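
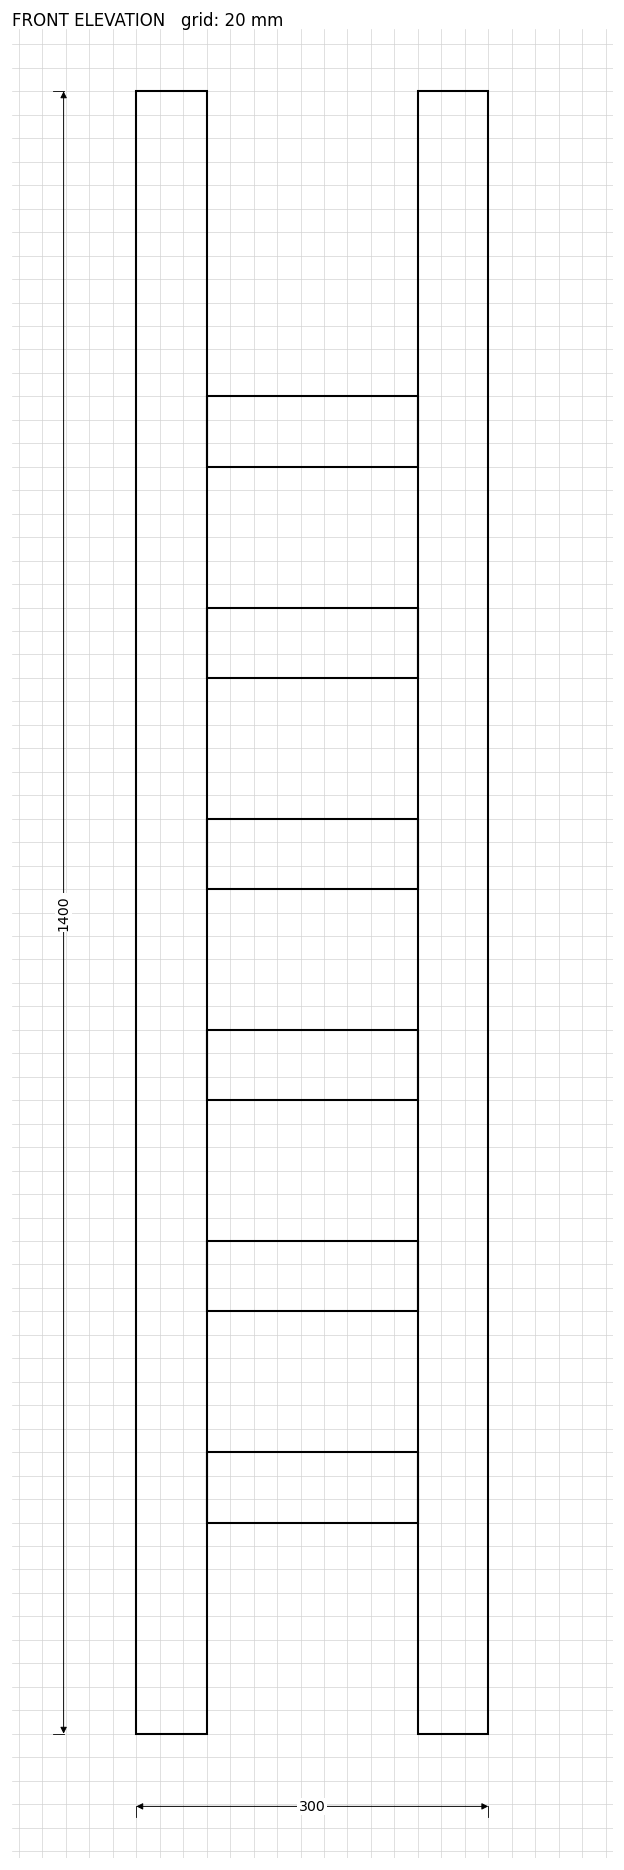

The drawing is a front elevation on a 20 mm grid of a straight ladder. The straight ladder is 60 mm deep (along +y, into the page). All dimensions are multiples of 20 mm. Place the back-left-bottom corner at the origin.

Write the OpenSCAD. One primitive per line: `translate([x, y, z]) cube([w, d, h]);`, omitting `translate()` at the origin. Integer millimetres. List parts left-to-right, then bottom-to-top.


cube([60, 60, 1400]);
translate([60, 0, 180]) cube([180, 60, 60]);
translate([60, 0, 360]) cube([180, 60, 60]);
translate([60, 0, 540]) cube([180, 60, 60]);
translate([60, 0, 720]) cube([180, 60, 60]);
translate([60, 0, 900]) cube([180, 60, 60]);
translate([60, 0, 1080]) cube([180, 60, 60]);
translate([240, 0, 0]) cube([60, 60, 1400]);


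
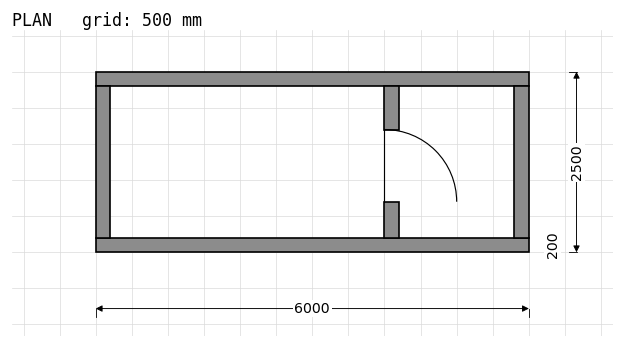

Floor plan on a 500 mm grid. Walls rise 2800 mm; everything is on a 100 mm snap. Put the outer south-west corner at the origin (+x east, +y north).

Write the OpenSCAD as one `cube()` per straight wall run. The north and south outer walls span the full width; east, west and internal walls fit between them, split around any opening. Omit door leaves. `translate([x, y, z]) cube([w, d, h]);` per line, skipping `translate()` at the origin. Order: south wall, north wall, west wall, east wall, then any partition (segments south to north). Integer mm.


cube([6000, 200, 2800]);
translate([0, 2300, 0]) cube([6000, 200, 2800]);
translate([0, 200, 0]) cube([200, 2100, 2800]);
translate([5800, 200, 0]) cube([200, 2100, 2800]);
translate([4000, 200, 0]) cube([200, 500, 2800]);
translate([4000, 1700, 0]) cube([200, 600, 2800]);


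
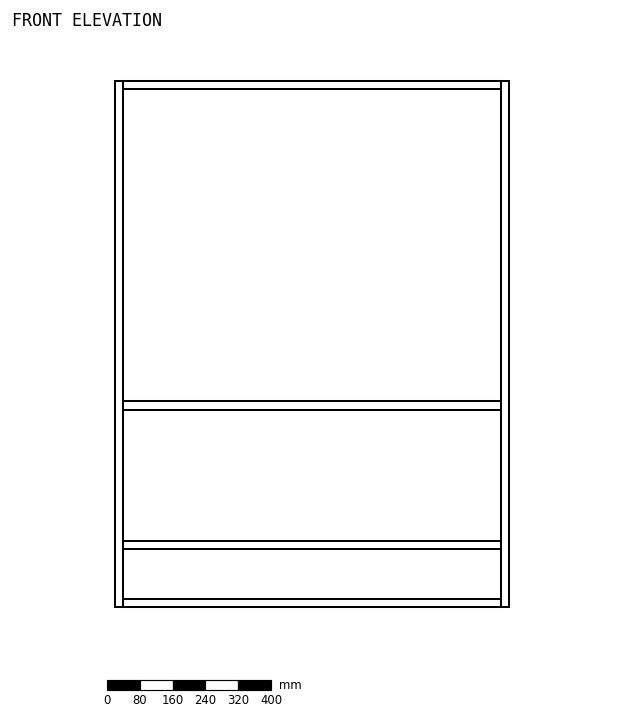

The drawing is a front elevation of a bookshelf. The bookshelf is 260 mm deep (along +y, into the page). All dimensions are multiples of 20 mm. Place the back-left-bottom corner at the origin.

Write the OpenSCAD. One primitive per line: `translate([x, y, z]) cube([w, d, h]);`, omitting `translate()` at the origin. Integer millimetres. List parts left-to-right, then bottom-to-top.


cube([20, 260, 1280]);
translate([20, 0, 0]) cube([920, 260, 20]);
translate([20, 0, 140]) cube([920, 260, 20]);
translate([20, 0, 480]) cube([920, 260, 20]);
translate([20, 0, 1260]) cube([920, 260, 20]);
translate([940, 0, 0]) cube([20, 260, 1280]);


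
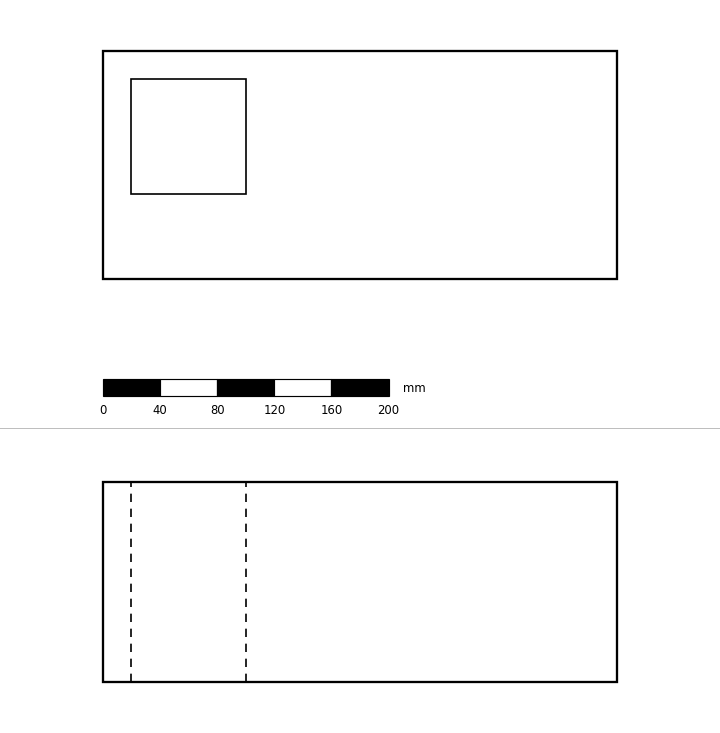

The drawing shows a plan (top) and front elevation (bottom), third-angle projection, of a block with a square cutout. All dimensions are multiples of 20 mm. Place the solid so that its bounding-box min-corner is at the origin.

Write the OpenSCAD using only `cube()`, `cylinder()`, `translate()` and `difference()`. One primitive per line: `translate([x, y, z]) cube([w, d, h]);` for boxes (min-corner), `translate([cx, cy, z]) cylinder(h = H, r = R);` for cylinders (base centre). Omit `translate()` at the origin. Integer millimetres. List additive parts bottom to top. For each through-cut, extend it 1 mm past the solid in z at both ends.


difference() {
  cube([360, 160, 140]);
  translate([20, 60, -1]) cube([80, 80, 142]);
}


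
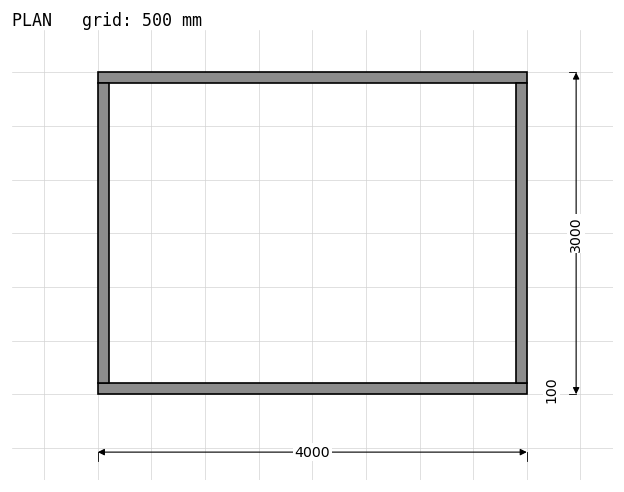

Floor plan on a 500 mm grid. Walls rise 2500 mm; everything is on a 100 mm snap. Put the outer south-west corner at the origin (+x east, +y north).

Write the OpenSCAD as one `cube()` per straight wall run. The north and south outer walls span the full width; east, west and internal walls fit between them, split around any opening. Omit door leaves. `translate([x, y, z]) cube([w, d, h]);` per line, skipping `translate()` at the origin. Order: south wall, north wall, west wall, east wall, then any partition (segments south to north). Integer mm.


cube([4000, 100, 2500]);
translate([0, 2900, 0]) cube([4000, 100, 2500]);
translate([0, 100, 0]) cube([100, 2800, 2500]);
translate([3900, 100, 0]) cube([100, 2800, 2500]);


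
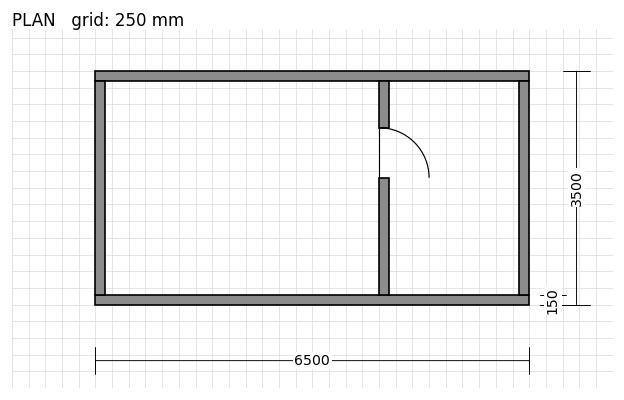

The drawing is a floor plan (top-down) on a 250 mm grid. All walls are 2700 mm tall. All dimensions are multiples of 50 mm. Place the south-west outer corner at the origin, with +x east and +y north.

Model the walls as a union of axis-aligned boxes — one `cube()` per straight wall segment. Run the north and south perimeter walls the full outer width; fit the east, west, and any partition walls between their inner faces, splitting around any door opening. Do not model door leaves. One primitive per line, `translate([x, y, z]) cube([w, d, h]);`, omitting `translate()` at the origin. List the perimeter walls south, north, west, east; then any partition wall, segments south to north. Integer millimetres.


cube([6500, 150, 2700]);
translate([0, 3350, 0]) cube([6500, 150, 2700]);
translate([0, 150, 0]) cube([150, 3200, 2700]);
translate([6350, 150, 0]) cube([150, 3200, 2700]);
translate([4250, 150, 0]) cube([150, 1750, 2700]);
translate([4250, 2650, 0]) cube([150, 700, 2700]);


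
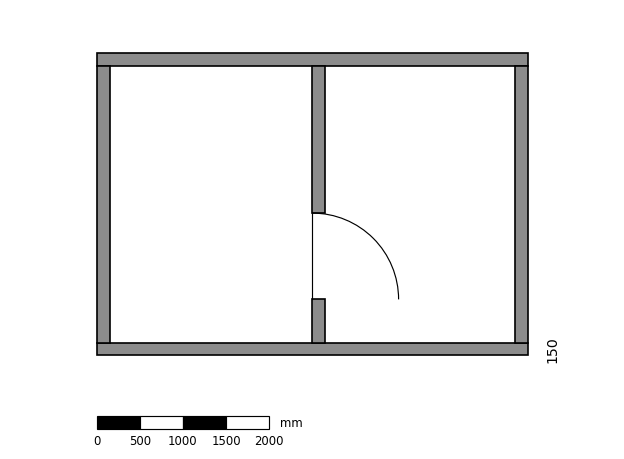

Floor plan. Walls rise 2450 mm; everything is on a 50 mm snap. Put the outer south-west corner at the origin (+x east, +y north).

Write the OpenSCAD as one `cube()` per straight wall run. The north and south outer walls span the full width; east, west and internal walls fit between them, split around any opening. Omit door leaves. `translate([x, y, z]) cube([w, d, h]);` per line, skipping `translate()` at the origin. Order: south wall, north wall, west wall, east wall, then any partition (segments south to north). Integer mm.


cube([5000, 150, 2450]);
translate([0, 3350, 0]) cube([5000, 150, 2450]);
translate([0, 150, 0]) cube([150, 3200, 2450]);
translate([4850, 150, 0]) cube([150, 3200, 2450]);
translate([2500, 150, 0]) cube([150, 500, 2450]);
translate([2500, 1650, 0]) cube([150, 1700, 2450]);


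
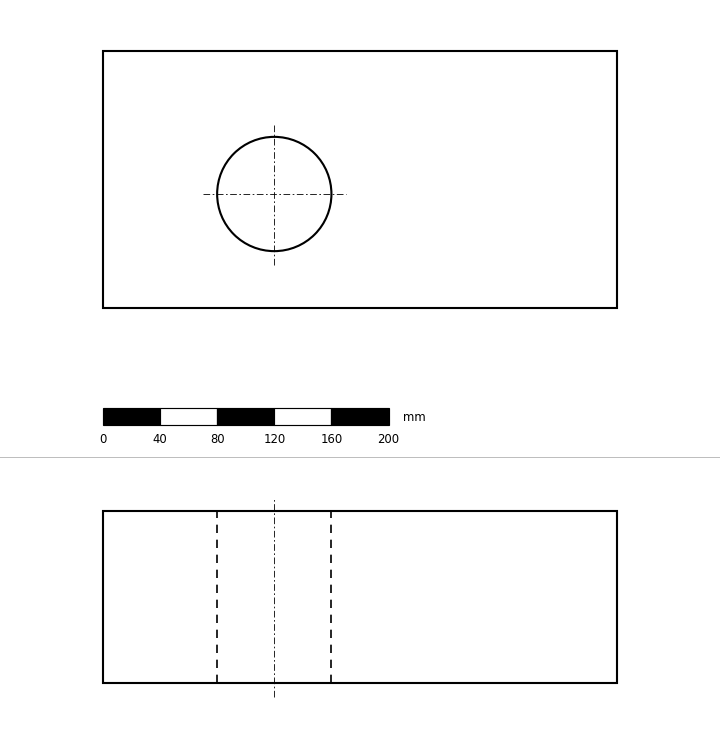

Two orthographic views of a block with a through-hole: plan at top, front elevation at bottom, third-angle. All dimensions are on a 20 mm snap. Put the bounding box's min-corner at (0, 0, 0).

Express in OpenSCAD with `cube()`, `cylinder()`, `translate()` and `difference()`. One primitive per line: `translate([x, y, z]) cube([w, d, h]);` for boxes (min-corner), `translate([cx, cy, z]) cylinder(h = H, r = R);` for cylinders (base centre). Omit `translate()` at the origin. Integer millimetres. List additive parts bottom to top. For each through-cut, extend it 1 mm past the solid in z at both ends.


difference() {
  cube([360, 180, 120]);
  translate([120, 80, -1]) cylinder(h = 122, r = 40);
}


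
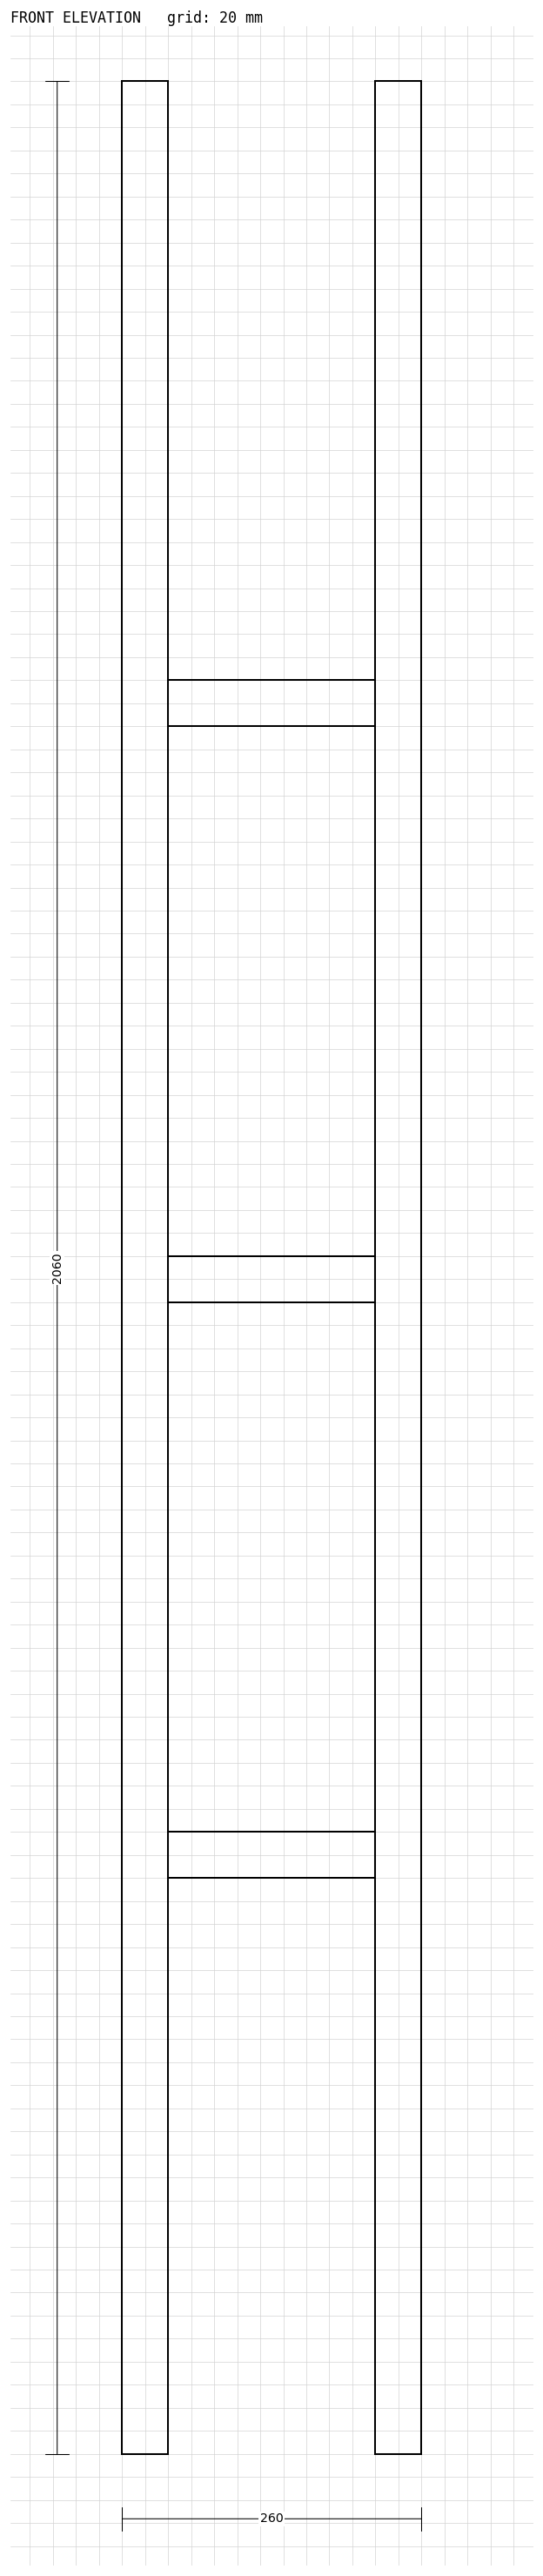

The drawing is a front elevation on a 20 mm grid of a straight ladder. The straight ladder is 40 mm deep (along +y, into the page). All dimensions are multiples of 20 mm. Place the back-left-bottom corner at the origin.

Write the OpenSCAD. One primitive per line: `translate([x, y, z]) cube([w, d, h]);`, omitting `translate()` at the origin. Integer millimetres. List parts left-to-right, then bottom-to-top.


cube([40, 40, 2060]);
translate([40, 0, 500]) cube([180, 40, 40]);
translate([40, 0, 1000]) cube([180, 40, 40]);
translate([40, 0, 1500]) cube([180, 40, 40]);
translate([220, 0, 0]) cube([40, 40, 2060]);


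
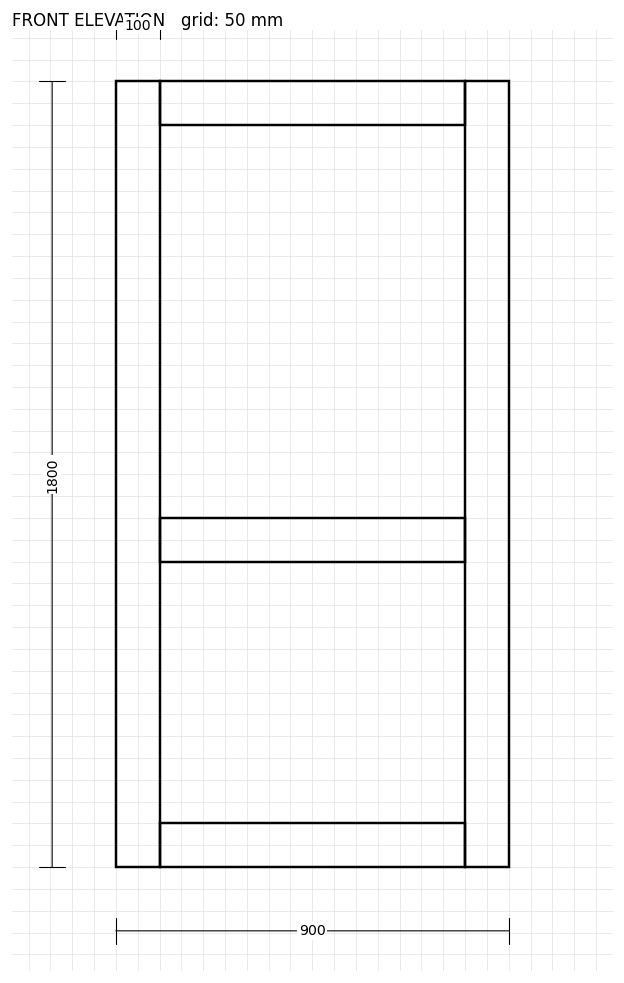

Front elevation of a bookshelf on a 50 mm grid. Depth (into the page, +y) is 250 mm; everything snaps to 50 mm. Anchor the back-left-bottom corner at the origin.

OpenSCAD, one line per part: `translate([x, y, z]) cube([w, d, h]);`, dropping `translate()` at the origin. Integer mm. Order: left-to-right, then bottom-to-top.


cube([100, 250, 1800]);
translate([100, 0, 0]) cube([700, 250, 100]);
translate([100, 0, 700]) cube([700, 250, 100]);
translate([100, 0, 1700]) cube([700, 250, 100]);
translate([800, 0, 0]) cube([100, 250, 1800]);


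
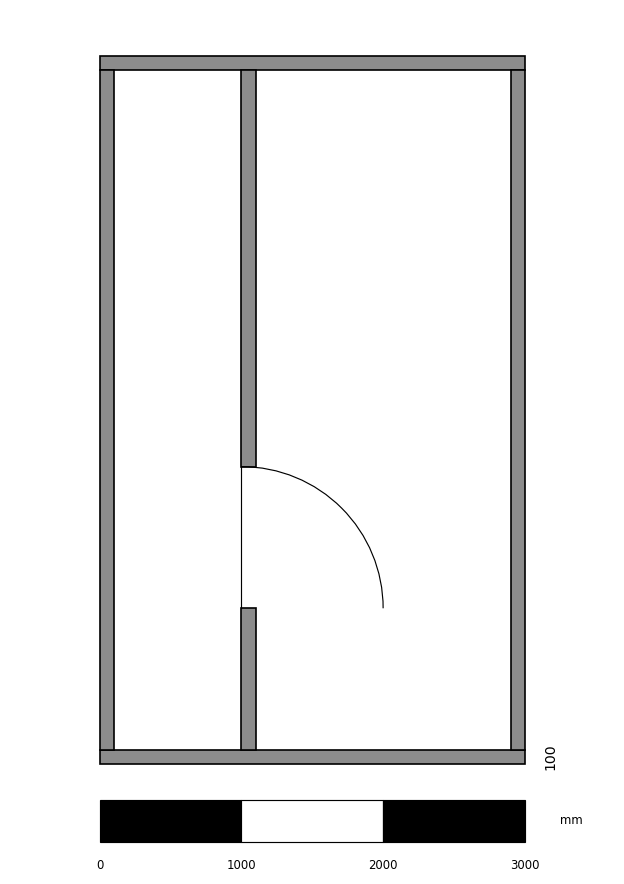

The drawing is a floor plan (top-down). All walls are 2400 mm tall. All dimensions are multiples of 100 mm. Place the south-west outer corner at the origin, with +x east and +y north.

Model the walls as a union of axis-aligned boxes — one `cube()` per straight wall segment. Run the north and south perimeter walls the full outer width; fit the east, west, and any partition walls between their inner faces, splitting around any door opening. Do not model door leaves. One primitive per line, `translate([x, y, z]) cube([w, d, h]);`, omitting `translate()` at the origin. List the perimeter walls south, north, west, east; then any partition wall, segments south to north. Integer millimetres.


cube([3000, 100, 2400]);
translate([0, 4900, 0]) cube([3000, 100, 2400]);
translate([0, 100, 0]) cube([100, 4800, 2400]);
translate([2900, 100, 0]) cube([100, 4800, 2400]);
translate([1000, 100, 0]) cube([100, 1000, 2400]);
translate([1000, 2100, 0]) cube([100, 2800, 2400]);


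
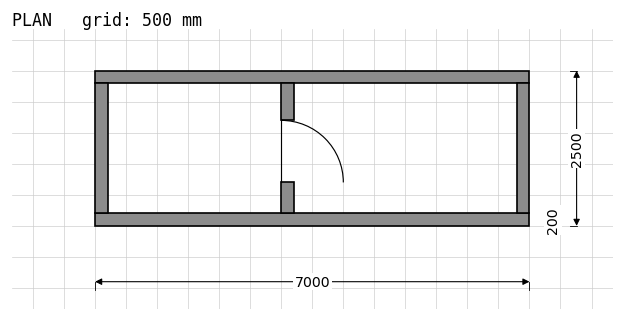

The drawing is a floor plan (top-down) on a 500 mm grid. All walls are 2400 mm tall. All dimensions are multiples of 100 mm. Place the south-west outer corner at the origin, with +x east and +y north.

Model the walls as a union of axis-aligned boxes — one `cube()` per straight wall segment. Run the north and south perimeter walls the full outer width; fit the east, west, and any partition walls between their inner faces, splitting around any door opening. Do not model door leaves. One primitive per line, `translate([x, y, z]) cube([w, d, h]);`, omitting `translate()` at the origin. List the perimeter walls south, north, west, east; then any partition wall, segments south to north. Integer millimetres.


cube([7000, 200, 2400]);
translate([0, 2300, 0]) cube([7000, 200, 2400]);
translate([0, 200, 0]) cube([200, 2100, 2400]);
translate([6800, 200, 0]) cube([200, 2100, 2400]);
translate([3000, 200, 0]) cube([200, 500, 2400]);
translate([3000, 1700, 0]) cube([200, 600, 2400]);


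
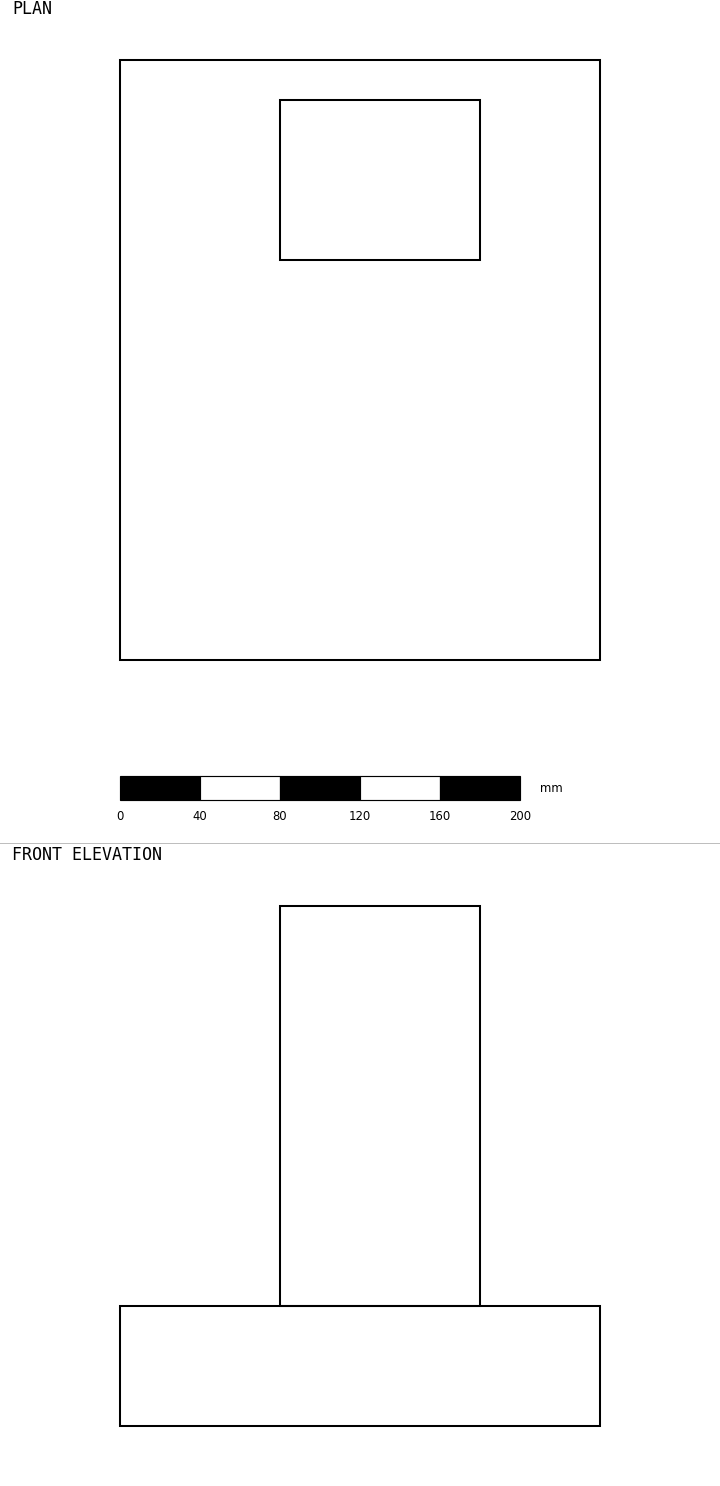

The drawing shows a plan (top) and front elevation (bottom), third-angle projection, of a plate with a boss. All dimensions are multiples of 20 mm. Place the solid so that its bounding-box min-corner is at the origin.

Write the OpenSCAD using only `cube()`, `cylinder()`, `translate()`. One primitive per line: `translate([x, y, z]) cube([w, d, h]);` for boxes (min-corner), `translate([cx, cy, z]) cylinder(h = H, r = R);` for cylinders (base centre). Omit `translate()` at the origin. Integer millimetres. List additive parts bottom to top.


cube([240, 300, 60]);
translate([80, 200, 60]) cube([100, 80, 200]);


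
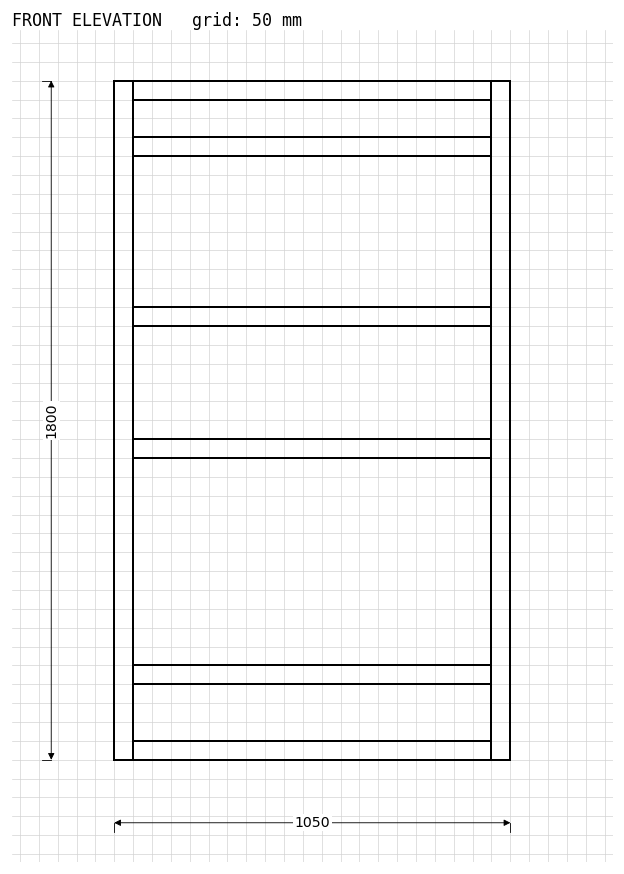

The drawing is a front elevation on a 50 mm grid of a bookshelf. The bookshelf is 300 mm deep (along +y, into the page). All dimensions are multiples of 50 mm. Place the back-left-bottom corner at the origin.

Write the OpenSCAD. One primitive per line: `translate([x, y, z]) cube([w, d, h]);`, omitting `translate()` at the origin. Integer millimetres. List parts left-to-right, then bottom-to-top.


cube([50, 300, 1800]);
translate([50, 0, 0]) cube([950, 300, 50]);
translate([50, 0, 200]) cube([950, 300, 50]);
translate([50, 0, 800]) cube([950, 300, 50]);
translate([50, 0, 1150]) cube([950, 300, 50]);
translate([50, 0, 1600]) cube([950, 300, 50]);
translate([50, 0, 1750]) cube([950, 300, 50]);
translate([1000, 0, 0]) cube([50, 300, 1800]);


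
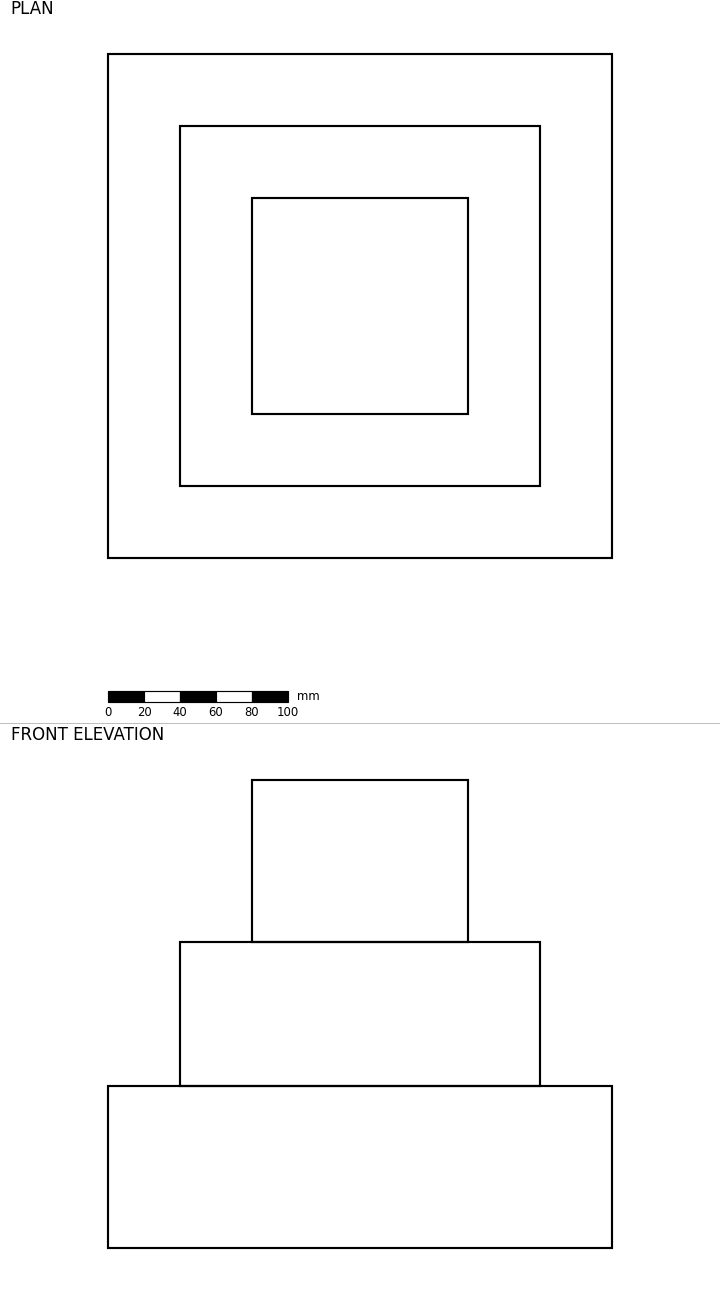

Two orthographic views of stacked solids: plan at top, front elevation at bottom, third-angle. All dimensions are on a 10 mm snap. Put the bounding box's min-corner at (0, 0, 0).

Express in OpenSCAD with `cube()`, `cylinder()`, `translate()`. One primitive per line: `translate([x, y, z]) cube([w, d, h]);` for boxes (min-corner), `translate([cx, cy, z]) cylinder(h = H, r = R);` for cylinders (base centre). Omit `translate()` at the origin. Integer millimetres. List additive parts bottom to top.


cube([280, 280, 90]);
translate([40, 40, 90]) cube([200, 200, 80]);
translate([80, 80, 170]) cube([120, 120, 90]);


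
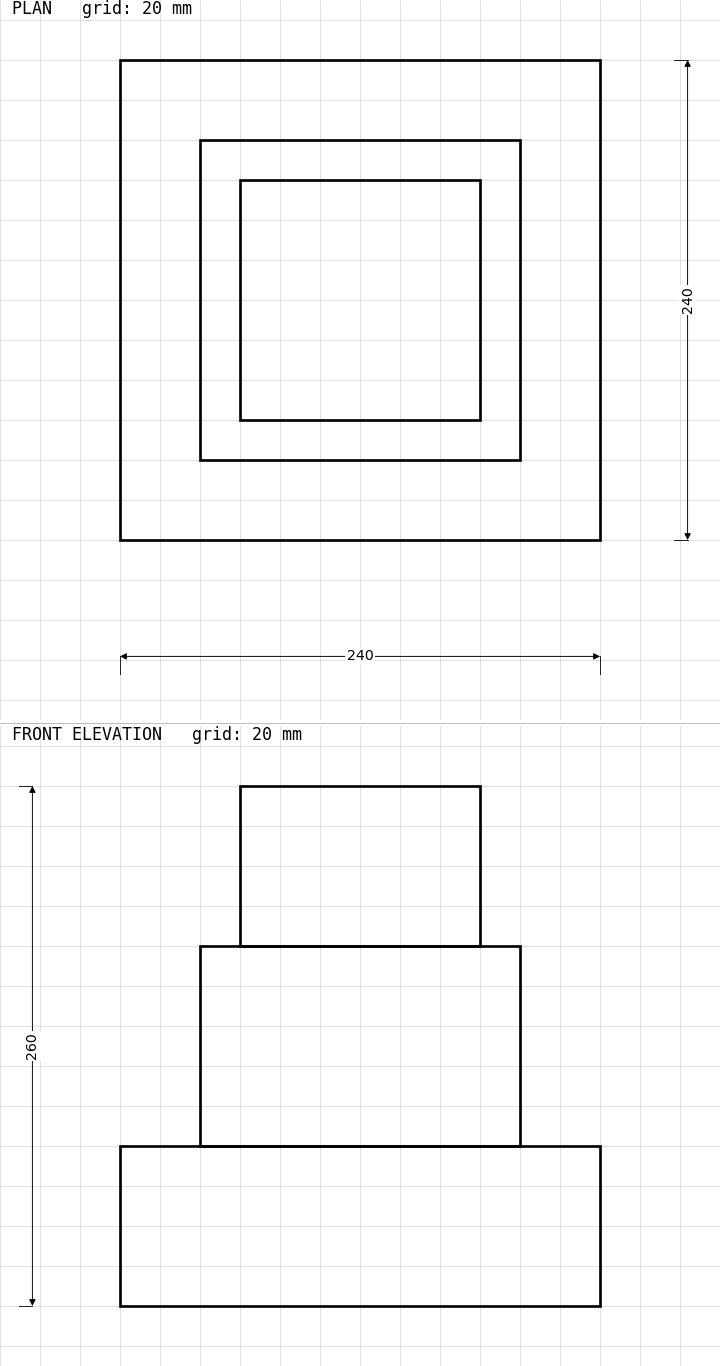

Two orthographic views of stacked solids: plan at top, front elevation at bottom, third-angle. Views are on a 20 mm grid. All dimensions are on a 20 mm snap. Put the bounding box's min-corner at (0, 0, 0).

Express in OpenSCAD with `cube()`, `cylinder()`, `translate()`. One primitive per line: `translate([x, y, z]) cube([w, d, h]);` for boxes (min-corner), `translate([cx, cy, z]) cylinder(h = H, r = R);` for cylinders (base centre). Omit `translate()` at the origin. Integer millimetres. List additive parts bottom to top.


cube([240, 240, 80]);
translate([40, 40, 80]) cube([160, 160, 100]);
translate([60, 60, 180]) cube([120, 120, 80]);


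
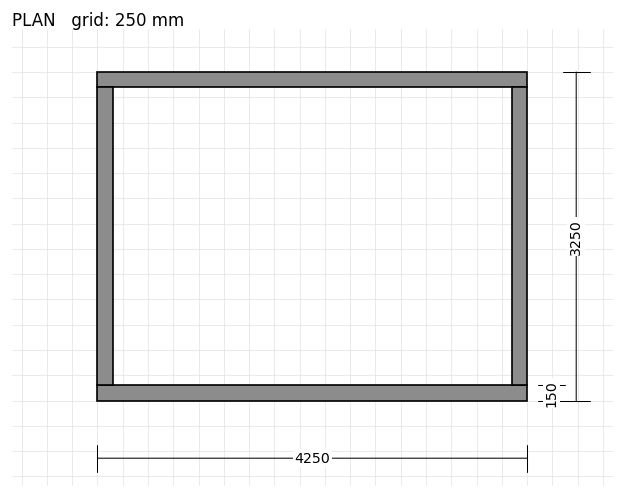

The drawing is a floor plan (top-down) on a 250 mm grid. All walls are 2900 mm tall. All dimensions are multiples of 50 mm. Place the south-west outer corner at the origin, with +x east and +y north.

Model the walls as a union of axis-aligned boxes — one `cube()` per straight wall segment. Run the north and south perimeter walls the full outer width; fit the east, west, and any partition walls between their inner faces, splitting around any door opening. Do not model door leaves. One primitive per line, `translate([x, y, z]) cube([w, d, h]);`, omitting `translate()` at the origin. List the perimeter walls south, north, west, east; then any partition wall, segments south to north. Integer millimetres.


cube([4250, 150, 2900]);
translate([0, 3100, 0]) cube([4250, 150, 2900]);
translate([0, 150, 0]) cube([150, 2950, 2900]);
translate([4100, 150, 0]) cube([150, 2950, 2900]);


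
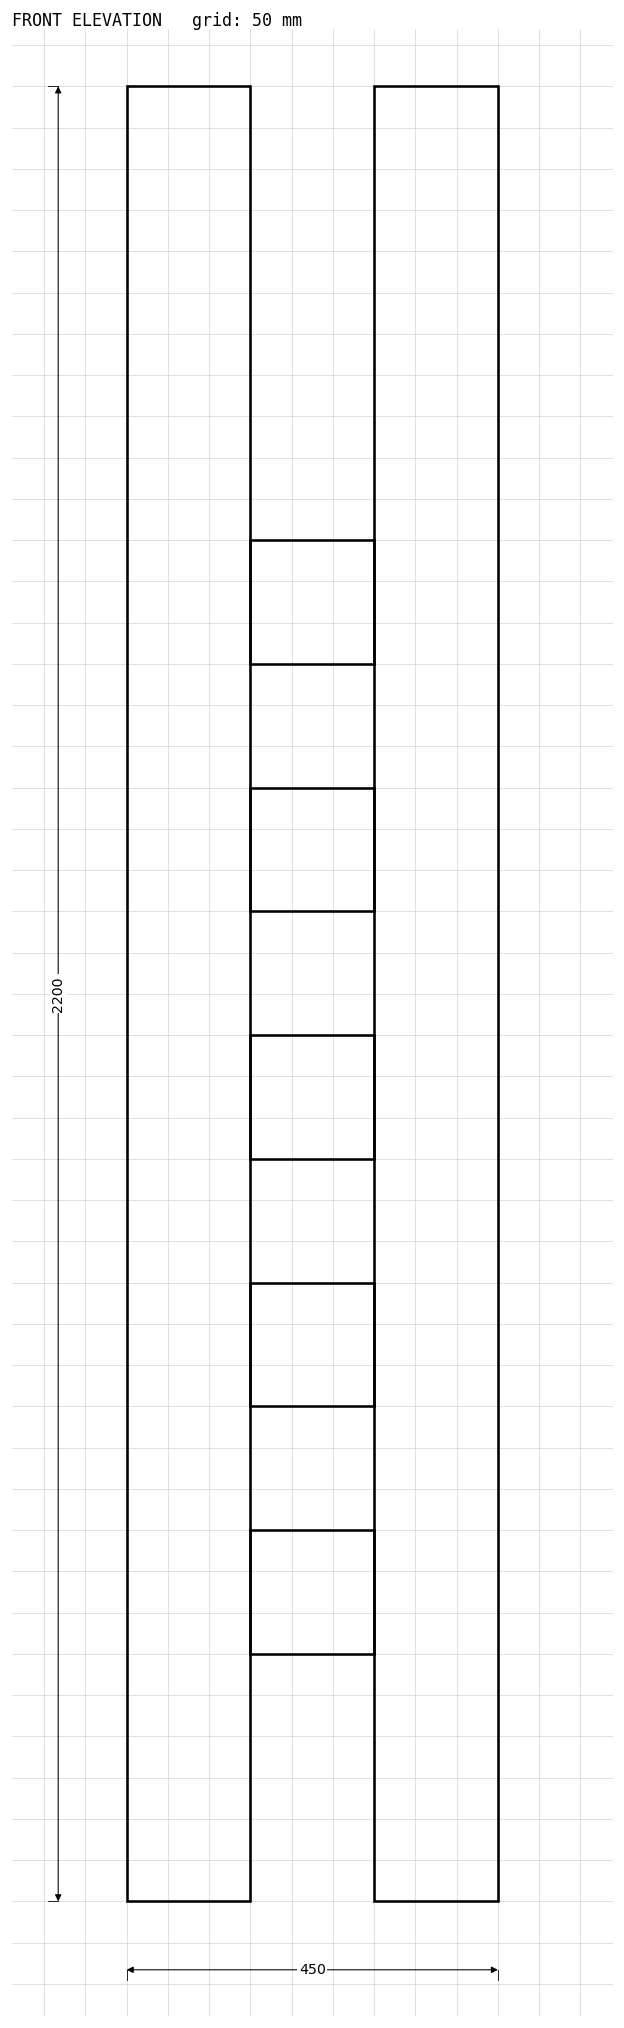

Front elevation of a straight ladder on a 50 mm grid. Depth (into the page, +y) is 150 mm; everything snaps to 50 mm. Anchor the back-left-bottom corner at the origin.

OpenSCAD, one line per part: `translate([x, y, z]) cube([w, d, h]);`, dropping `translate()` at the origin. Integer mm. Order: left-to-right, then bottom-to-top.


cube([150, 150, 2200]);
translate([150, 0, 300]) cube([150, 150, 150]);
translate([150, 0, 600]) cube([150, 150, 150]);
translate([150, 0, 900]) cube([150, 150, 150]);
translate([150, 0, 1200]) cube([150, 150, 150]);
translate([150, 0, 1500]) cube([150, 150, 150]);
translate([300, 0, 0]) cube([150, 150, 2200]);


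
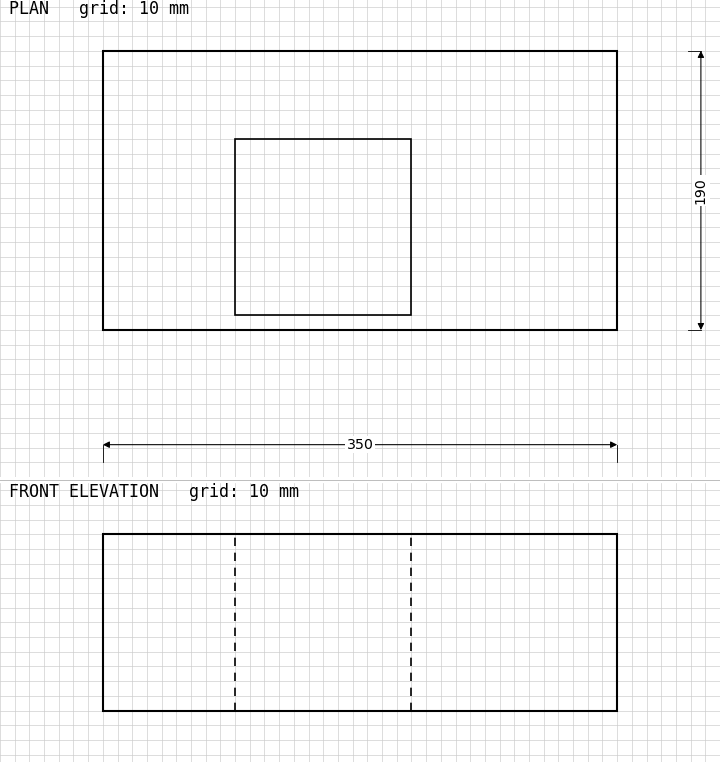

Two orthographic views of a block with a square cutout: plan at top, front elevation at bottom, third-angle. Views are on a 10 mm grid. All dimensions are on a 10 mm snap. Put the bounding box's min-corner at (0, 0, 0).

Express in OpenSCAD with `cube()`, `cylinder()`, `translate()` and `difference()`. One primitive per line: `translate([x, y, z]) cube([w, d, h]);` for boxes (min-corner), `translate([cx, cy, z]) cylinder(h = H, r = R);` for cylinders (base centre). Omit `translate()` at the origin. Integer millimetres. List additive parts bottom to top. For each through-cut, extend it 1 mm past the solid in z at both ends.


difference() {
  cube([350, 190, 120]);
  translate([90, 10, -1]) cube([120, 120, 122]);
}


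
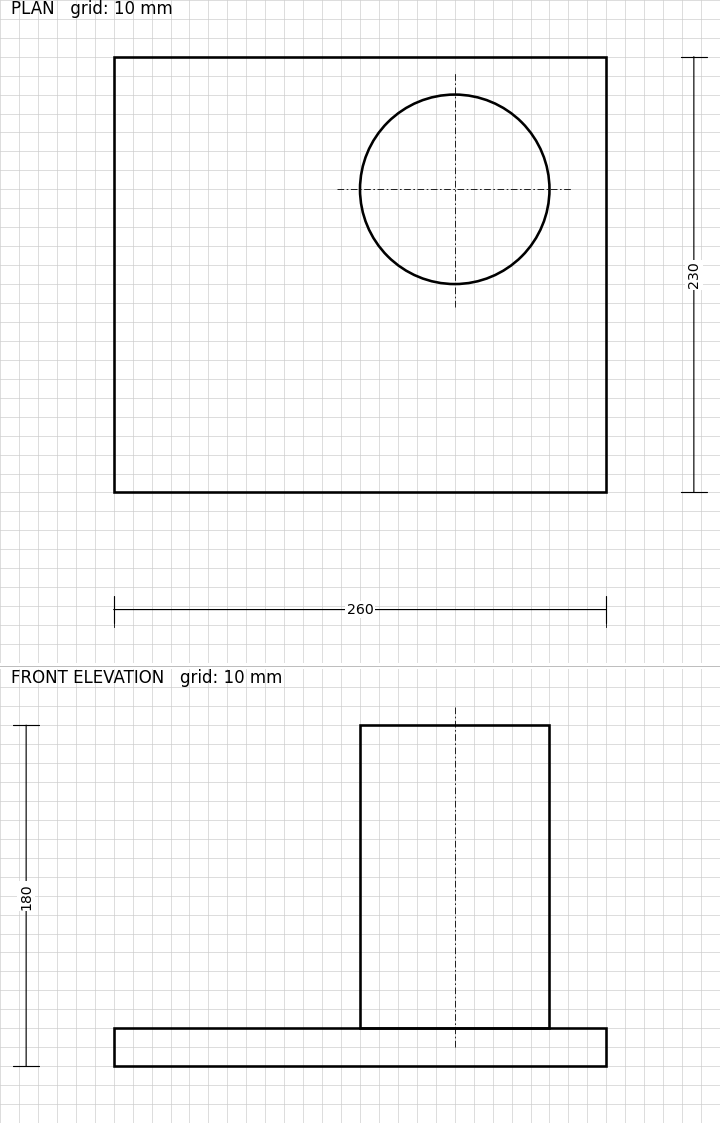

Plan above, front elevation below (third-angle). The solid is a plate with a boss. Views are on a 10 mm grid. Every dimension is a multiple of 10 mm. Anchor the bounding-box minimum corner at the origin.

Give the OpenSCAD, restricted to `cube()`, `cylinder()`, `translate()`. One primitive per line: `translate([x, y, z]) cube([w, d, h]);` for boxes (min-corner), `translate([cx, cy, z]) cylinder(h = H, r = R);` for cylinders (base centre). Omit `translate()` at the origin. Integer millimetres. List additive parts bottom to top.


cube([260, 230, 20]);
translate([180, 160, 20]) cylinder(h = 160, r = 50);


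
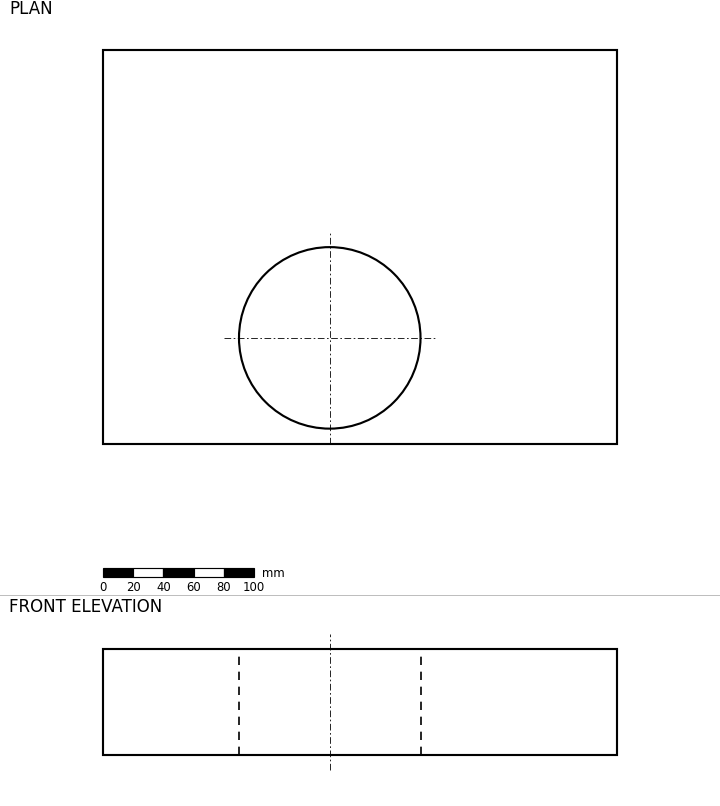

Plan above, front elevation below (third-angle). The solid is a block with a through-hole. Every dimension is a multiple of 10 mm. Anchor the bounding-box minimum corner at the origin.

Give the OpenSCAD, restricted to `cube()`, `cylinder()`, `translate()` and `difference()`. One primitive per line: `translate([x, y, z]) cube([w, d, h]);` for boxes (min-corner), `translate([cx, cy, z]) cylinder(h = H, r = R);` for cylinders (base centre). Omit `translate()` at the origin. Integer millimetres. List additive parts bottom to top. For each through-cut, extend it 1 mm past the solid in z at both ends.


difference() {
  cube([340, 260, 70]);
  translate([150, 70, -1]) cylinder(h = 72, r = 60);
}


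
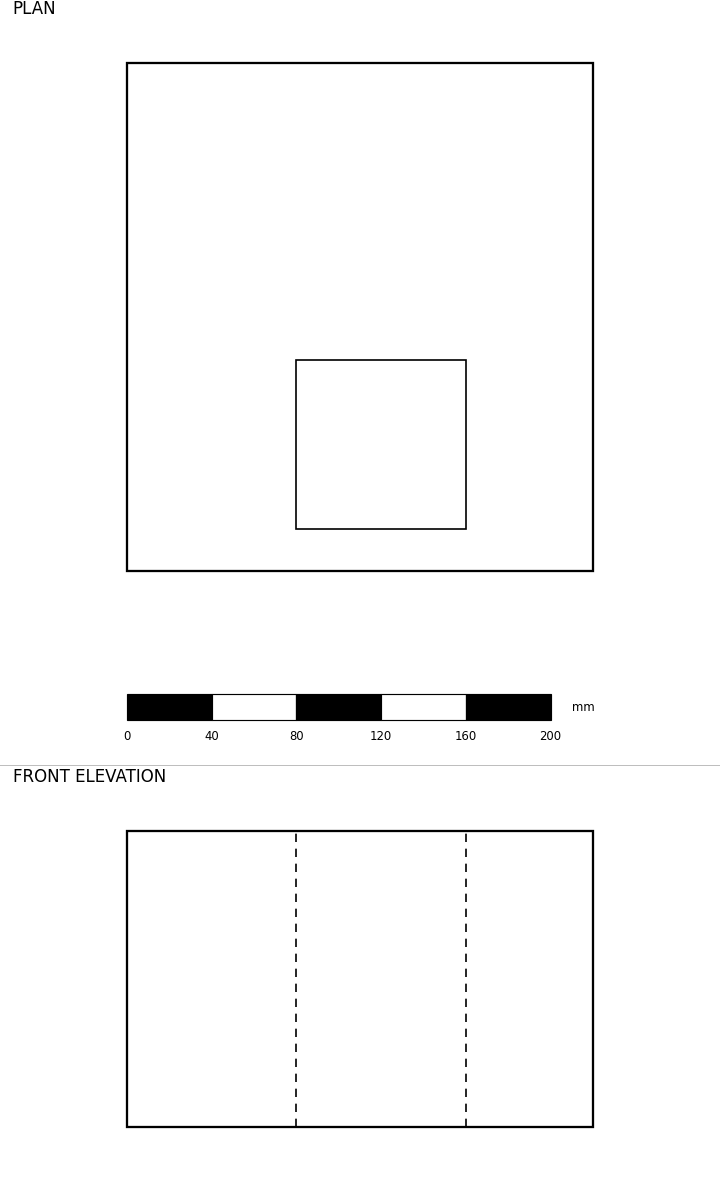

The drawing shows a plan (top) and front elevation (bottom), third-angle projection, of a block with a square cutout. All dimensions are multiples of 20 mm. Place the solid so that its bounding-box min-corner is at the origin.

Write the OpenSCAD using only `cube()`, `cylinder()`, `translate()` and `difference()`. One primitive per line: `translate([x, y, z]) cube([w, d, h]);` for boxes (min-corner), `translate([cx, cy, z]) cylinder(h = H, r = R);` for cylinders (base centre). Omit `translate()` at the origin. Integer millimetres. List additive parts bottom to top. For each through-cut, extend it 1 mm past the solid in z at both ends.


difference() {
  cube([220, 240, 140]);
  translate([80, 20, -1]) cube([80, 80, 142]);
}


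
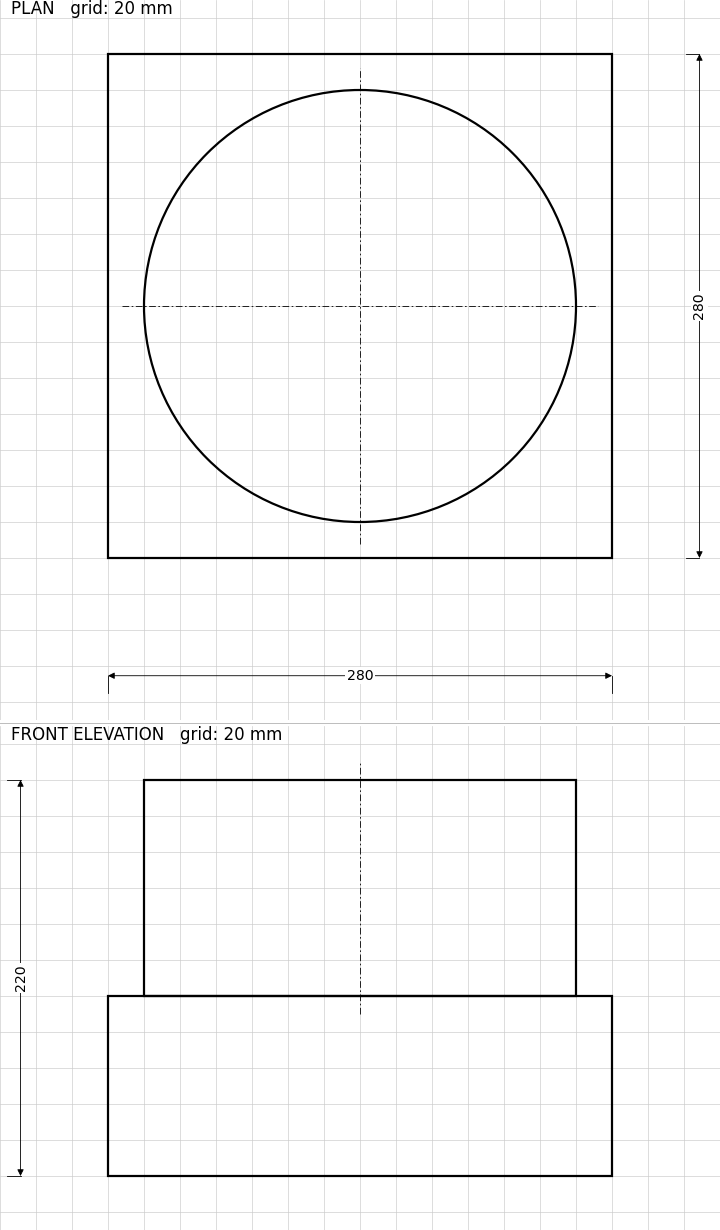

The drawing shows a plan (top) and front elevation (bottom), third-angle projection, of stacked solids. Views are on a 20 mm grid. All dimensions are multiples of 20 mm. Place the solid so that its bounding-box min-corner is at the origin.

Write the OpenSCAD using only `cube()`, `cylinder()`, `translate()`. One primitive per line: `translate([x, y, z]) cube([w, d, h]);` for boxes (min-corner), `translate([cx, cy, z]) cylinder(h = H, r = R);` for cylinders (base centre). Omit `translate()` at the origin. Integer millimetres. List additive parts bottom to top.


cube([280, 280, 100]);
translate([140, 140, 100]) cylinder(h = 120, r = 120);


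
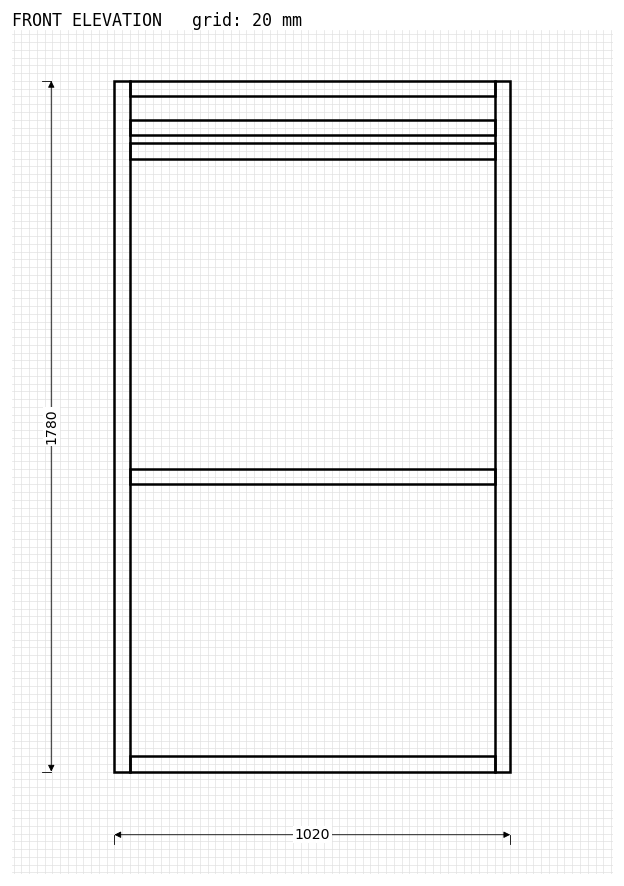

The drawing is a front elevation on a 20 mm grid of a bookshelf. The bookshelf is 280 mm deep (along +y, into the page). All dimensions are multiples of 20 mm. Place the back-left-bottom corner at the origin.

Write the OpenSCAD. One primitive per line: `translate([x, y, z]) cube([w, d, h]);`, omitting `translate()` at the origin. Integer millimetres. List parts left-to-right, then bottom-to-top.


cube([40, 280, 1780]);
translate([40, 0, 0]) cube([940, 280, 40]);
translate([40, 0, 740]) cube([940, 280, 40]);
translate([40, 0, 1580]) cube([940, 280, 40]);
translate([40, 0, 1640]) cube([940, 280, 40]);
translate([40, 0, 1740]) cube([940, 280, 40]);
translate([980, 0, 0]) cube([40, 280, 1780]);


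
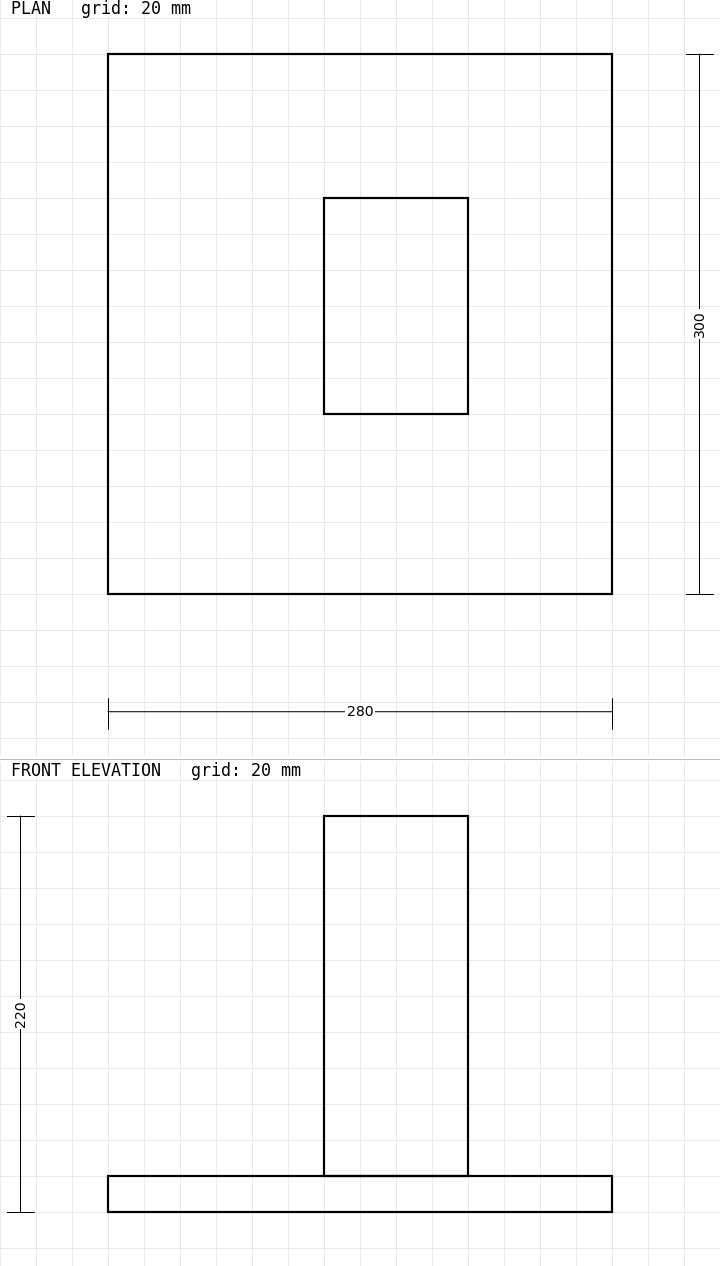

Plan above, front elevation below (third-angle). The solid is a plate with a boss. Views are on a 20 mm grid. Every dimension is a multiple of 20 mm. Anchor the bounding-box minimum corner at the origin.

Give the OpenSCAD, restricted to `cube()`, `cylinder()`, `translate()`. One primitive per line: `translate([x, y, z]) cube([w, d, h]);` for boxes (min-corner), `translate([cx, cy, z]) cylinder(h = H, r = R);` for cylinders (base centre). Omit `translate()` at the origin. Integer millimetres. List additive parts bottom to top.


cube([280, 300, 20]);
translate([120, 100, 20]) cube([80, 120, 200]);


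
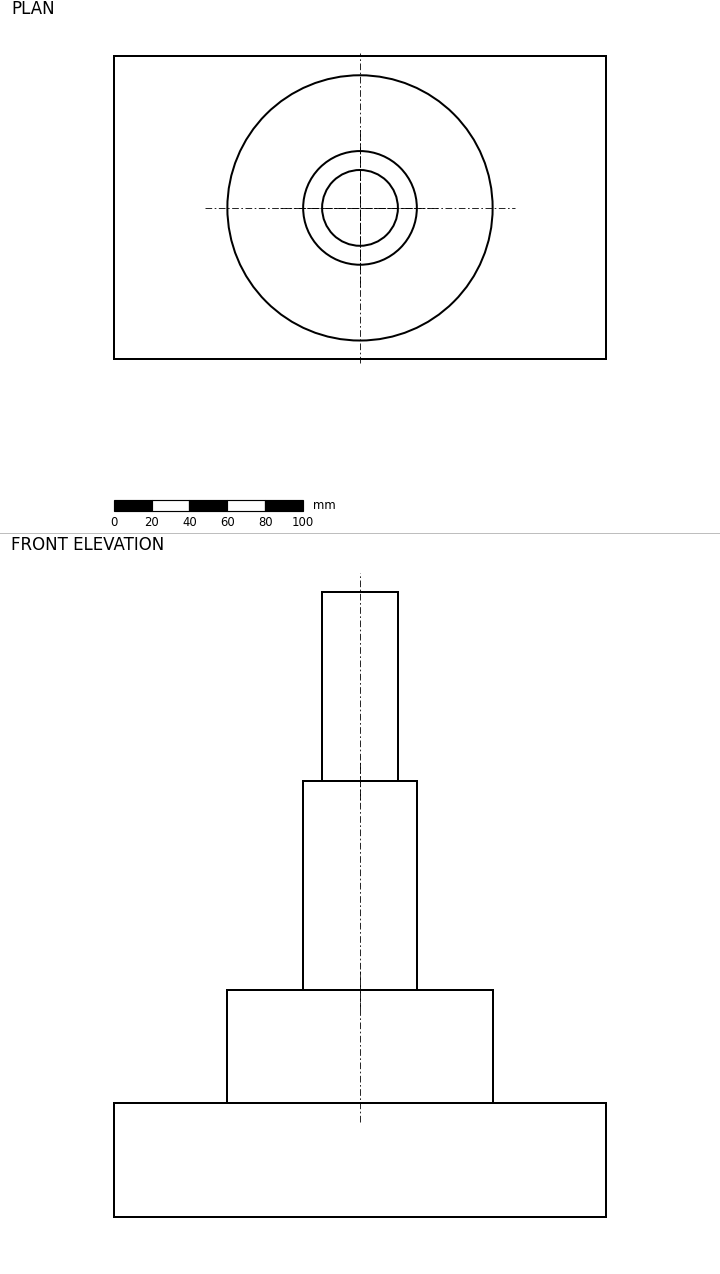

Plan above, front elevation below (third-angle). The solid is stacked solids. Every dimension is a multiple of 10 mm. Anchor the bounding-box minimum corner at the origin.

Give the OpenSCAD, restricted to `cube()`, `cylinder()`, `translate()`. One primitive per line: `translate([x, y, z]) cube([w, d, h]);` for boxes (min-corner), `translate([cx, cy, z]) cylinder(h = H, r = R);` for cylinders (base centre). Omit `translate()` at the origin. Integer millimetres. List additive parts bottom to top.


cube([260, 160, 60]);
translate([130, 80, 60]) cylinder(h = 60, r = 70);
translate([130, 80, 120]) cylinder(h = 110, r = 30);
translate([130, 80, 230]) cylinder(h = 100, r = 20);


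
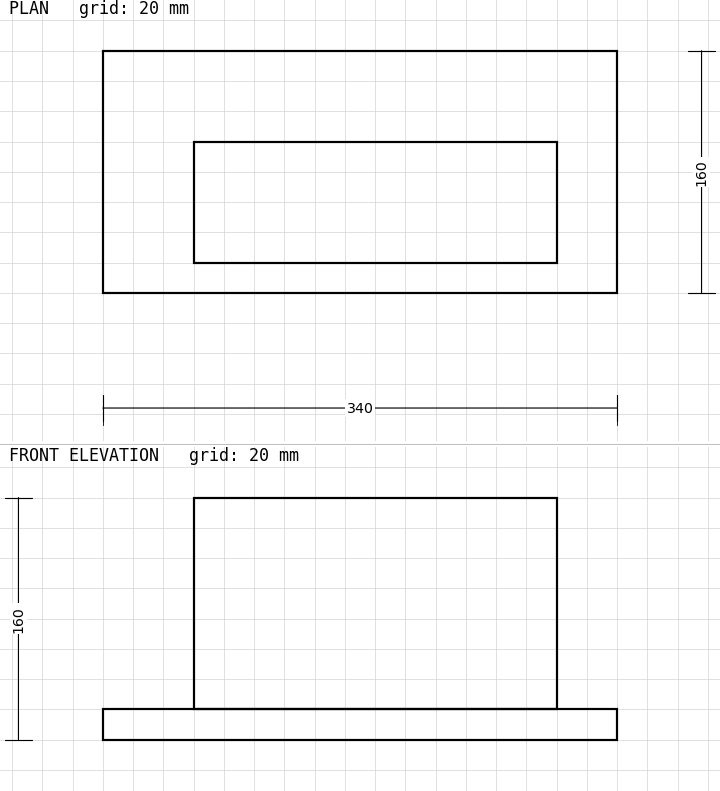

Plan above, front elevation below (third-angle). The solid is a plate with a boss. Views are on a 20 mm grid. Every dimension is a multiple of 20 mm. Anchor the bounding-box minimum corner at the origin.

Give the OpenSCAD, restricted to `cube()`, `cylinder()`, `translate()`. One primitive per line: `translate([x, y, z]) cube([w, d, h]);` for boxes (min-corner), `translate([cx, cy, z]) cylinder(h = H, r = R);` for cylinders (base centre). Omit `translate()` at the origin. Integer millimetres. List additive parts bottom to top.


cube([340, 160, 20]);
translate([60, 20, 20]) cube([240, 80, 140]);


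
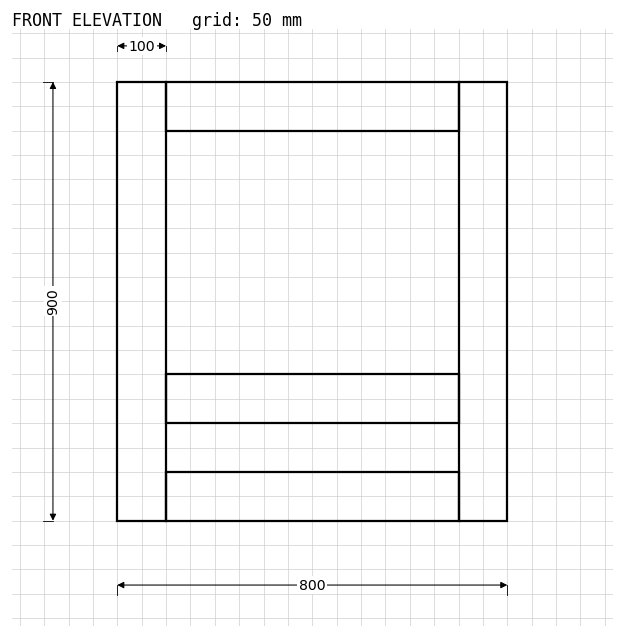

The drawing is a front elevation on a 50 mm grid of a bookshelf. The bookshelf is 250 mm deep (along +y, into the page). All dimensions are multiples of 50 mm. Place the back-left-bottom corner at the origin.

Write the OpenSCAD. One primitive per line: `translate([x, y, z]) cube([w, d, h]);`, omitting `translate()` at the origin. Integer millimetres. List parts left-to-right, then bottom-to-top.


cube([100, 250, 900]);
translate([100, 0, 0]) cube([600, 250, 100]);
translate([100, 0, 200]) cube([600, 250, 100]);
translate([100, 0, 800]) cube([600, 250, 100]);
translate([700, 0, 0]) cube([100, 250, 900]);


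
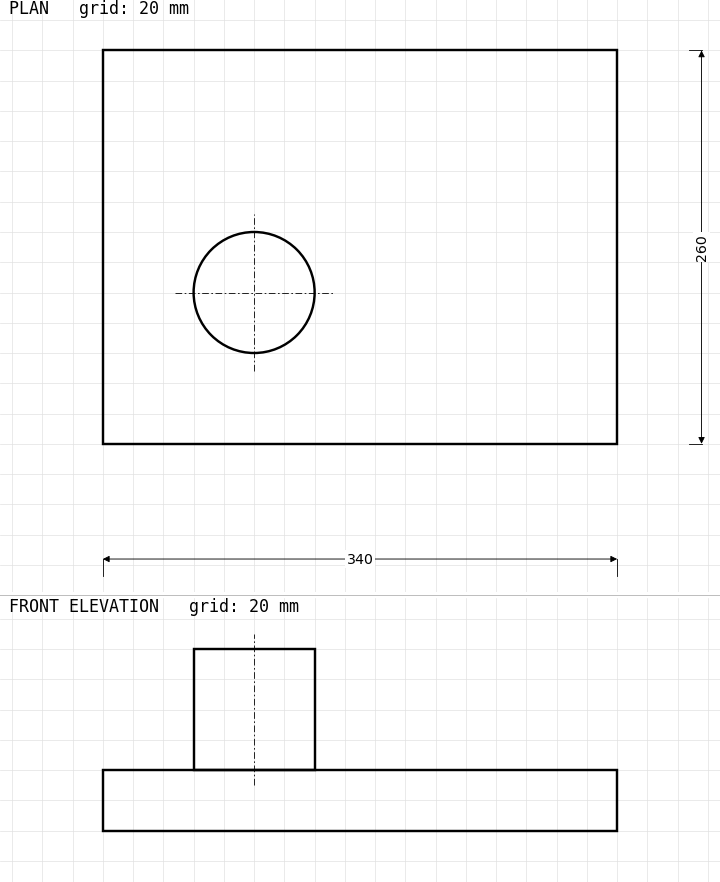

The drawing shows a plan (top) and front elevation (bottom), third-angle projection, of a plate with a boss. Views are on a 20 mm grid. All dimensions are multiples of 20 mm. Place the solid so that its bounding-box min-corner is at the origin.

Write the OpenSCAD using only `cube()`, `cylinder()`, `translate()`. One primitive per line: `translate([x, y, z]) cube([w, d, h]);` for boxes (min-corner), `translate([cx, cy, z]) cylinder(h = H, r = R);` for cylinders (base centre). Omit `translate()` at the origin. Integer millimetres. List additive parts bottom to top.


cube([340, 260, 40]);
translate([100, 100, 40]) cylinder(h = 80, r = 40);


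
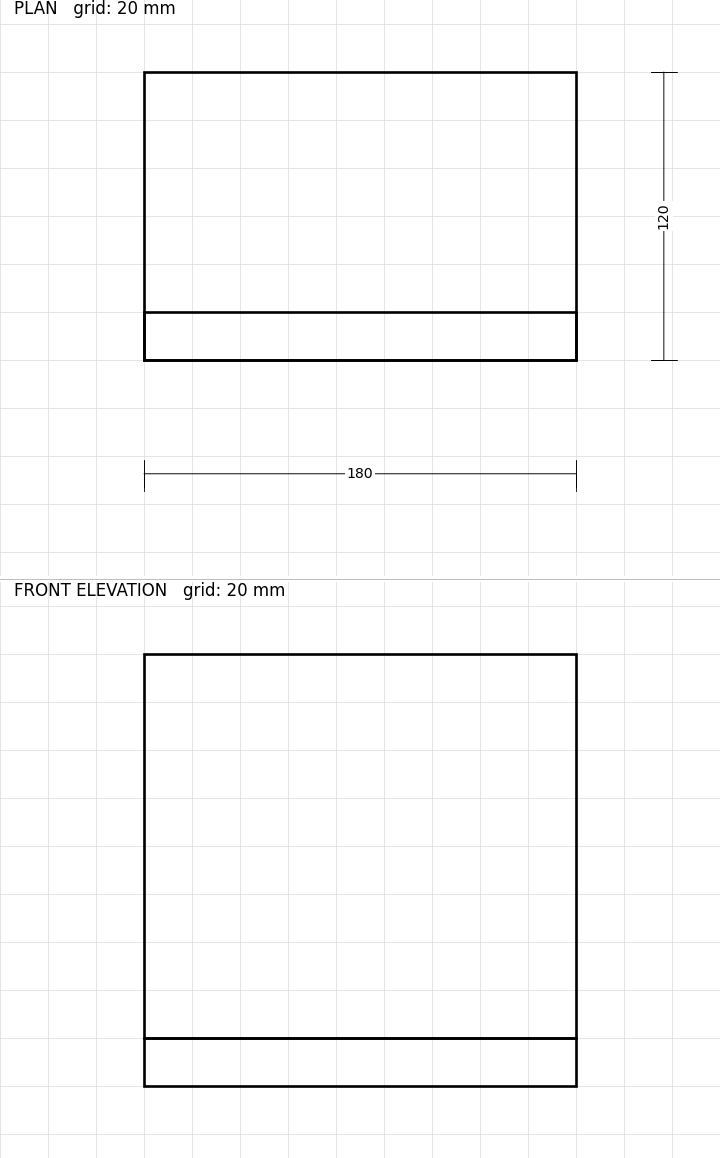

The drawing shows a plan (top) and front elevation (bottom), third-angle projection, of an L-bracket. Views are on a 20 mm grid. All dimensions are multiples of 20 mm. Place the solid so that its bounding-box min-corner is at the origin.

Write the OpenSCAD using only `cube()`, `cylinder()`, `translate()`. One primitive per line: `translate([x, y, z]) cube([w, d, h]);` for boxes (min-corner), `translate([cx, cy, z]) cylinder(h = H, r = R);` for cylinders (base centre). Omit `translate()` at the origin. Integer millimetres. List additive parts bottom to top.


cube([180, 120, 20]);
translate([0, 0, 20]) cube([180, 20, 160]);


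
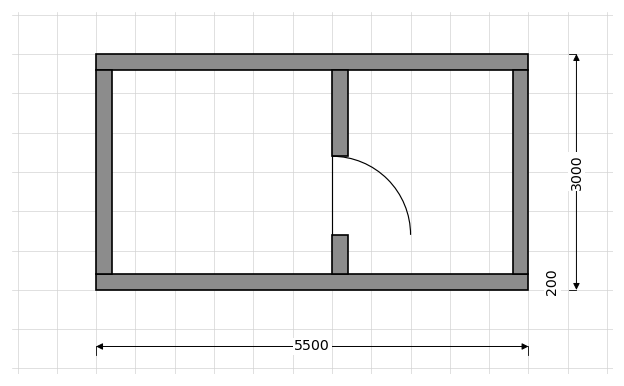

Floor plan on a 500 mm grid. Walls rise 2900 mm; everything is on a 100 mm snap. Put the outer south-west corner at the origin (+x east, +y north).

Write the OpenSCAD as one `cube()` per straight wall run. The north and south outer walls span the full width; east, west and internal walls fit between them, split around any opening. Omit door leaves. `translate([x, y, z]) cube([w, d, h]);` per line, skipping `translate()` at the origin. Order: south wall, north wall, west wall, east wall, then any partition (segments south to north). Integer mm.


cube([5500, 200, 2900]);
translate([0, 2800, 0]) cube([5500, 200, 2900]);
translate([0, 200, 0]) cube([200, 2600, 2900]);
translate([5300, 200, 0]) cube([200, 2600, 2900]);
translate([3000, 200, 0]) cube([200, 500, 2900]);
translate([3000, 1700, 0]) cube([200, 1100, 2900]);


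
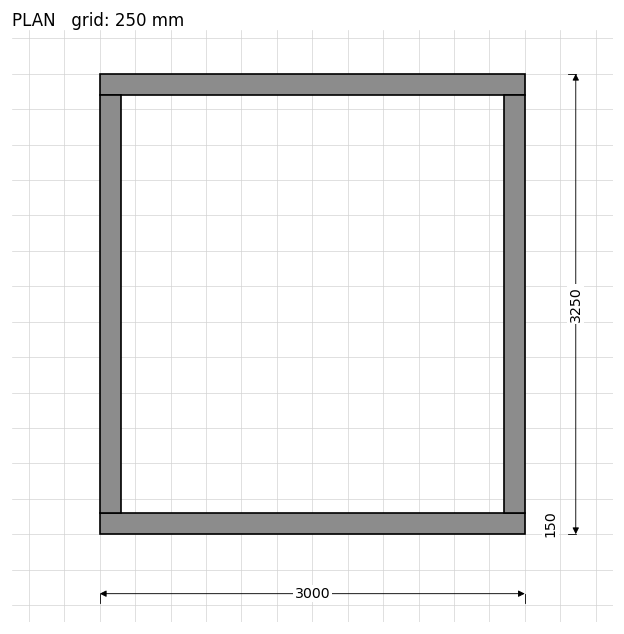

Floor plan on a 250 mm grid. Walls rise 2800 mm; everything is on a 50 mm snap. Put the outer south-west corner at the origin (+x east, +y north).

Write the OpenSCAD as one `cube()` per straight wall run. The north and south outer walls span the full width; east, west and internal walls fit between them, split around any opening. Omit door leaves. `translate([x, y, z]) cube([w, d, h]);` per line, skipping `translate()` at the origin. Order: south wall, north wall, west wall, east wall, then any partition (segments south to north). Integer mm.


cube([3000, 150, 2800]);
translate([0, 3100, 0]) cube([3000, 150, 2800]);
translate([0, 150, 0]) cube([150, 2950, 2800]);
translate([2850, 150, 0]) cube([150, 2950, 2800]);


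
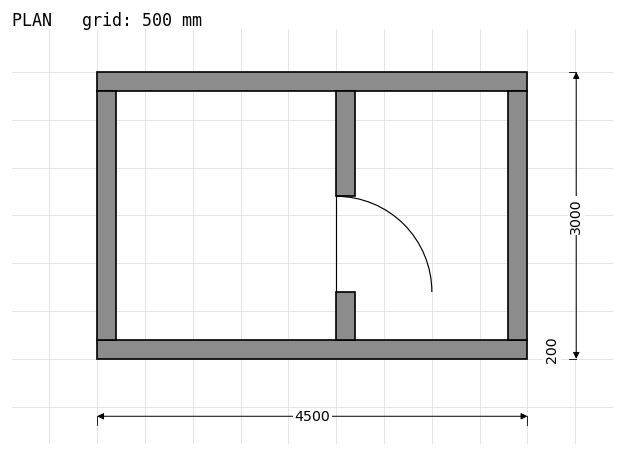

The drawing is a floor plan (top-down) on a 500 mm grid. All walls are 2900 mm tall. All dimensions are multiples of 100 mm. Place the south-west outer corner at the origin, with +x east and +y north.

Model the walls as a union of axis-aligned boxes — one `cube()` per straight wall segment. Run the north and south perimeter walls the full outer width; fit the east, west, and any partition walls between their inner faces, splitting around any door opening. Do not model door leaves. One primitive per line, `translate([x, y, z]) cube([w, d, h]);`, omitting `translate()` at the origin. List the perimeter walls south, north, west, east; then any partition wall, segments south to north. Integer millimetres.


cube([4500, 200, 2900]);
translate([0, 2800, 0]) cube([4500, 200, 2900]);
translate([0, 200, 0]) cube([200, 2600, 2900]);
translate([4300, 200, 0]) cube([200, 2600, 2900]);
translate([2500, 200, 0]) cube([200, 500, 2900]);
translate([2500, 1700, 0]) cube([200, 1100, 2900]);


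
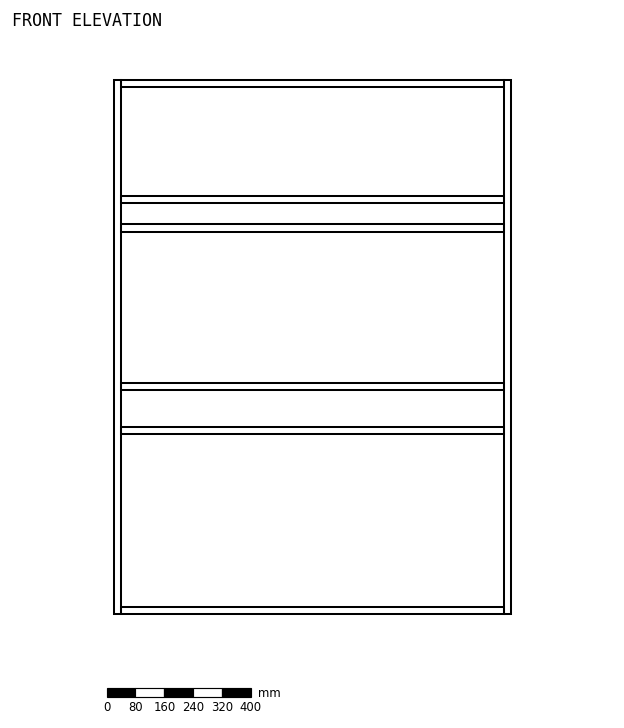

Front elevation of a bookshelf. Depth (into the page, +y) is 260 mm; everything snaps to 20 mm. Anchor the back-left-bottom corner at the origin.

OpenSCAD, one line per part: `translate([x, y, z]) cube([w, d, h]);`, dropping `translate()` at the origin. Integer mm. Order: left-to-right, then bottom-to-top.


cube([20, 260, 1480]);
translate([20, 0, 0]) cube([1060, 260, 20]);
translate([20, 0, 500]) cube([1060, 260, 20]);
translate([20, 0, 620]) cube([1060, 260, 20]);
translate([20, 0, 1060]) cube([1060, 260, 20]);
translate([20, 0, 1140]) cube([1060, 260, 20]);
translate([20, 0, 1460]) cube([1060, 260, 20]);
translate([1080, 0, 0]) cube([20, 260, 1480]);


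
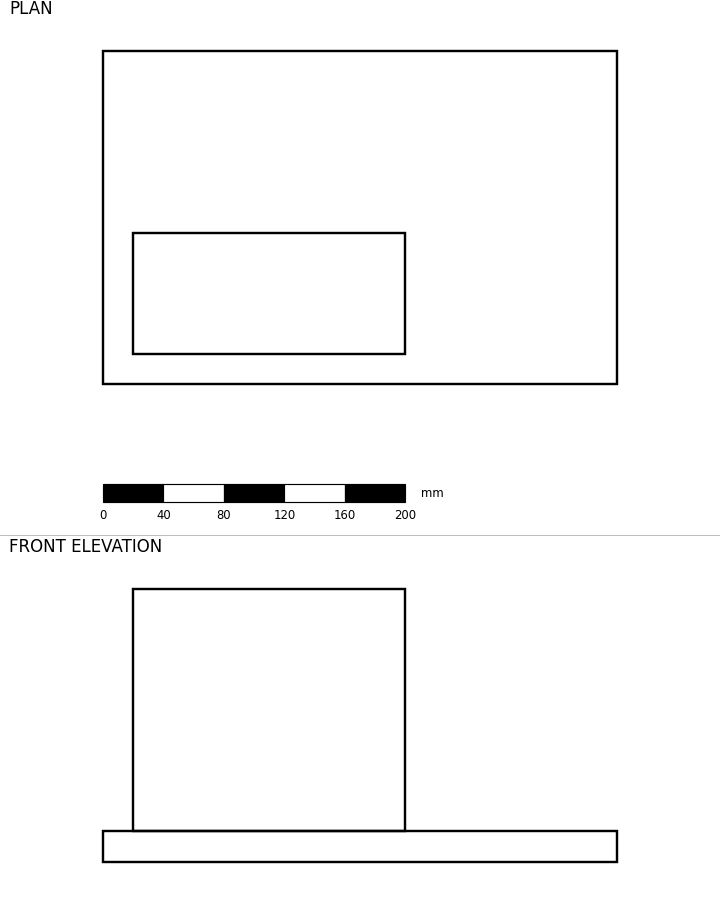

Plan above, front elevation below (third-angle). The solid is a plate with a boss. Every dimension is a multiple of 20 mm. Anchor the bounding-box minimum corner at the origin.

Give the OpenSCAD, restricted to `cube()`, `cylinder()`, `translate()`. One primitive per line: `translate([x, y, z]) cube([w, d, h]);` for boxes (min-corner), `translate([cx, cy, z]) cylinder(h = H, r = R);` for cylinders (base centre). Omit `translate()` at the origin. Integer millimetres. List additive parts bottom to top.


cube([340, 220, 20]);
translate([20, 20, 20]) cube([180, 80, 160]);
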